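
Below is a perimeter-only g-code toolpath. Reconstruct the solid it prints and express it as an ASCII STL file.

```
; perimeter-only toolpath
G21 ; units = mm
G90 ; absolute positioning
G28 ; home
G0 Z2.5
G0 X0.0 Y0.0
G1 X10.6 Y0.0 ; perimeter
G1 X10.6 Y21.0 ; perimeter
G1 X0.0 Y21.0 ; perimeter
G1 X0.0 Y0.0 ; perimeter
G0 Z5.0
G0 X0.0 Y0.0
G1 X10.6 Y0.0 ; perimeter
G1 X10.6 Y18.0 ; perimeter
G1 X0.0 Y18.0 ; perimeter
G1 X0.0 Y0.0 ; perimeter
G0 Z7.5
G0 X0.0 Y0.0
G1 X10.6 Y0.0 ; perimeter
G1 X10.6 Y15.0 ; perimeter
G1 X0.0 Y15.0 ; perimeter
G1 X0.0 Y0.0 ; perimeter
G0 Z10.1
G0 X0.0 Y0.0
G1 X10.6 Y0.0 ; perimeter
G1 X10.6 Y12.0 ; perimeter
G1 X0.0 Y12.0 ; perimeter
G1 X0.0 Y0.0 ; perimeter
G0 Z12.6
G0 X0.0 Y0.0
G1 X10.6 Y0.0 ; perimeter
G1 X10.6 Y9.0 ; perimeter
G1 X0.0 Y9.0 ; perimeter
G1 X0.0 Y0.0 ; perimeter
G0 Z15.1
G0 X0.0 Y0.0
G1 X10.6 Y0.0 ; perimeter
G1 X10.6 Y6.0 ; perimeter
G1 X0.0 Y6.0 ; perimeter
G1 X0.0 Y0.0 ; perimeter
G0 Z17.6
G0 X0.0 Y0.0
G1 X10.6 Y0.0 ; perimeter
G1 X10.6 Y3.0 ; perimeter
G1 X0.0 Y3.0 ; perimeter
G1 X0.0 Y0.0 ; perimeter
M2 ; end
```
solid part
  facet normal 0.0000 0.0000 -1.0000
    outer loop
      vertex 10.6 24.0 0.0
      vertex 10.6 0.0 0.0
      vertex 0.0 0.0 0.0
    endloop
  endfacet
  facet normal 0.0000 0.0000 -1.0000
    outer loop
      vertex 0.0 24.0 0.0
      vertex 10.6 24.0 0.0
      vertex 0.0 0.0 0.0
    endloop
  endfacet
  facet normal 0.0000 -1.0000 0.0000
    outer loop
      vertex 0.0 0.0 0.0
      vertex 10.6 0.0 0.0
      vertex 10.6 0.0 20.1
    endloop
  endfacet
  facet normal 0.0000 -1.0000 0.0000
    outer loop
      vertex 0.0 0.0 0.0
      vertex 10.6 0.0 20.1
      vertex 0.0 0.0 20.1
    endloop
  endfacet
  facet normal 0.0000 0.6421 0.7666
    outer loop
      vertex 0.0 0.0 20.1
      vertex 10.6 0.0 20.1
      vertex 10.6 24.0 0.0
    endloop
  endfacet
  facet normal 0.0000 0.6421 0.7666
    outer loop
      vertex 0.0 0.0 20.1
      vertex 10.6 24.0 0.0
      vertex 0.0 24.0 0.0
    endloop
  endfacet
  facet normal -1.0000 0.0000 0.0000
    outer loop
      vertex 0.0 0.0 20.1
      vertex 0.0 24.0 0.0
      vertex 0.0 0.0 0.0
    endloop
  endfacet
  facet normal 1.0000 0.0000 0.0000
    outer loop
      vertex 10.6 0.0 0.0
      vertex 10.6 24.0 0.0
      vertex 10.6 0.0 20.1
    endloop
  endfacet
endsolid part

The G0 Z moves step by Δz≈2.5 mm. The G1 loops shrink linearly with z, so the solid tapers from its base footprint up to z≈20.1. Closing with a flat bottom cap and the tapered top and triangulating gives 8 facets — a wedge (ramp): 10.6 × 24 mm base, rising to 20.1 mm along the y=0 edge and sloping linearly to z=0 at y=24.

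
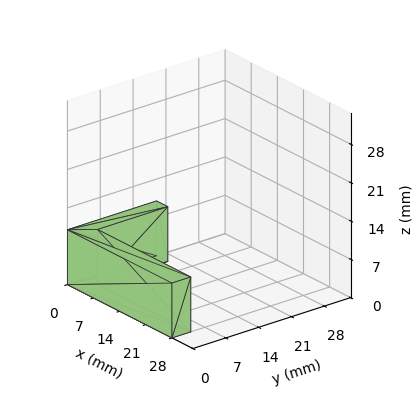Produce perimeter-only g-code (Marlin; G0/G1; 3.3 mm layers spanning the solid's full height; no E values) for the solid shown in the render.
Reading the render: the shape is an L-shaped prism: outer 28 × 19 mm, arm thicknesses ≈ 4 mm (horizontal) and 3 mm (vertical), extruded 10 mm in z (dimensions read to the nearest mm from the axis ticks). For the g-code, the solid's height is divided into equal slices at the stated Δz and each level perimeter traced with G1 moves after a G0 lift.

; perimeter-only toolpath
G21 ; units = mm
G90 ; absolute positioning
G28 ; home
; layer 1
G0 Z3.3
G0 X0.0 Y0.0
G1 X28.0 Y0.0
G1 X28.0 Y4.0
G1 X3.0 Y4.0
G1 X3.0 Y19.0
G1 X0.0 Y19.0
G1 X0.0 Y0.0
; layer 2
G0 Z6.7
G0 X0.0 Y0.0
G1 X28.0 Y0.0
G1 X28.0 Y4.0
G1 X3.0 Y4.0
G1 X3.0 Y19.0
G1 X0.0 Y19.0
G1 X0.0 Y0.0
; layer 3
G0 Z10.0
G0 X0.0 Y0.0
G1 X28.0 Y0.0
G1 X28.0 Y4.0
G1 X3.0 Y4.0
G1 X3.0 Y19.0
G1 X0.0 Y19.0
G1 X0.0 Y0.0
M2 ; end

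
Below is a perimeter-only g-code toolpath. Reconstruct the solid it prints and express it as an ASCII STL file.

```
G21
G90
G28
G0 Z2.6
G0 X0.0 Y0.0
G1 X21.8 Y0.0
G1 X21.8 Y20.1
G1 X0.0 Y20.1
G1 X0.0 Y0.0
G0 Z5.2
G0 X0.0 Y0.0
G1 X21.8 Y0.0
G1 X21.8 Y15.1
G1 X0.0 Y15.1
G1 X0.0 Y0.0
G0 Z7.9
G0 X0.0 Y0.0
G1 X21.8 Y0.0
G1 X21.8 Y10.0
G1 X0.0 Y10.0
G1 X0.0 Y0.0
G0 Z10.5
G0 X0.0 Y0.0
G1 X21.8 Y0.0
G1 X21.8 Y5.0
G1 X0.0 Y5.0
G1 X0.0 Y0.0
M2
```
solid part
  facet normal 0.0000 0.0000 -1.0000
    outer loop
      vertex 21.8 25.1 0.0
      vertex 21.8 0.0 0.0
      vertex 0.0 0.0 0.0
    endloop
  endfacet
  facet normal 0.0000 0.0000 -1.0000
    outer loop
      vertex 0.0 25.1 0.0
      vertex 21.8 25.1 0.0
      vertex 0.0 0.0 0.0
    endloop
  endfacet
  facet normal 0.0000 -1.0000 0.0000
    outer loop
      vertex 0.0 0.0 0.0
      vertex 21.8 0.0 0.0
      vertex 21.8 0.0 13.1
    endloop
  endfacet
  facet normal 0.0000 -1.0000 0.0000
    outer loop
      vertex 0.0 0.0 0.0
      vertex 21.8 0.0 13.1
      vertex 0.0 0.0 13.1
    endloop
  endfacet
  facet normal 0.0000 0.4627 0.8865
    outer loop
      vertex 0.0 0.0 13.1
      vertex 21.8 0.0 13.1
      vertex 21.8 25.1 0.0
    endloop
  endfacet
  facet normal 0.0000 0.4627 0.8865
    outer loop
      vertex 0.0 0.0 13.1
      vertex 21.8 25.1 0.0
      vertex 0.0 25.1 0.0
    endloop
  endfacet
  facet normal -1.0000 0.0000 0.0000
    outer loop
      vertex 0.0 0.0 13.1
      vertex 0.0 25.1 0.0
      vertex 0.0 0.0 0.0
    endloop
  endfacet
  facet normal 1.0000 0.0000 0.0000
    outer loop
      vertex 21.8 0.0 0.0
      vertex 21.8 25.1 0.0
      vertex 21.8 0.0 13.1
    endloop
  endfacet
endsolid part

The G0 Z moves step by Δz≈2.6 mm. The G1 loops shrink linearly with z, so the solid tapers from its base footprint up to z≈13.1. Closing with a flat bottom cap and the tapered top and triangulating gives 8 facets — a wedge (ramp): 21.8 × 25.1 mm base, rising to 13.1 mm along the y=0 edge and sloping linearly to z=0 at y=25.1.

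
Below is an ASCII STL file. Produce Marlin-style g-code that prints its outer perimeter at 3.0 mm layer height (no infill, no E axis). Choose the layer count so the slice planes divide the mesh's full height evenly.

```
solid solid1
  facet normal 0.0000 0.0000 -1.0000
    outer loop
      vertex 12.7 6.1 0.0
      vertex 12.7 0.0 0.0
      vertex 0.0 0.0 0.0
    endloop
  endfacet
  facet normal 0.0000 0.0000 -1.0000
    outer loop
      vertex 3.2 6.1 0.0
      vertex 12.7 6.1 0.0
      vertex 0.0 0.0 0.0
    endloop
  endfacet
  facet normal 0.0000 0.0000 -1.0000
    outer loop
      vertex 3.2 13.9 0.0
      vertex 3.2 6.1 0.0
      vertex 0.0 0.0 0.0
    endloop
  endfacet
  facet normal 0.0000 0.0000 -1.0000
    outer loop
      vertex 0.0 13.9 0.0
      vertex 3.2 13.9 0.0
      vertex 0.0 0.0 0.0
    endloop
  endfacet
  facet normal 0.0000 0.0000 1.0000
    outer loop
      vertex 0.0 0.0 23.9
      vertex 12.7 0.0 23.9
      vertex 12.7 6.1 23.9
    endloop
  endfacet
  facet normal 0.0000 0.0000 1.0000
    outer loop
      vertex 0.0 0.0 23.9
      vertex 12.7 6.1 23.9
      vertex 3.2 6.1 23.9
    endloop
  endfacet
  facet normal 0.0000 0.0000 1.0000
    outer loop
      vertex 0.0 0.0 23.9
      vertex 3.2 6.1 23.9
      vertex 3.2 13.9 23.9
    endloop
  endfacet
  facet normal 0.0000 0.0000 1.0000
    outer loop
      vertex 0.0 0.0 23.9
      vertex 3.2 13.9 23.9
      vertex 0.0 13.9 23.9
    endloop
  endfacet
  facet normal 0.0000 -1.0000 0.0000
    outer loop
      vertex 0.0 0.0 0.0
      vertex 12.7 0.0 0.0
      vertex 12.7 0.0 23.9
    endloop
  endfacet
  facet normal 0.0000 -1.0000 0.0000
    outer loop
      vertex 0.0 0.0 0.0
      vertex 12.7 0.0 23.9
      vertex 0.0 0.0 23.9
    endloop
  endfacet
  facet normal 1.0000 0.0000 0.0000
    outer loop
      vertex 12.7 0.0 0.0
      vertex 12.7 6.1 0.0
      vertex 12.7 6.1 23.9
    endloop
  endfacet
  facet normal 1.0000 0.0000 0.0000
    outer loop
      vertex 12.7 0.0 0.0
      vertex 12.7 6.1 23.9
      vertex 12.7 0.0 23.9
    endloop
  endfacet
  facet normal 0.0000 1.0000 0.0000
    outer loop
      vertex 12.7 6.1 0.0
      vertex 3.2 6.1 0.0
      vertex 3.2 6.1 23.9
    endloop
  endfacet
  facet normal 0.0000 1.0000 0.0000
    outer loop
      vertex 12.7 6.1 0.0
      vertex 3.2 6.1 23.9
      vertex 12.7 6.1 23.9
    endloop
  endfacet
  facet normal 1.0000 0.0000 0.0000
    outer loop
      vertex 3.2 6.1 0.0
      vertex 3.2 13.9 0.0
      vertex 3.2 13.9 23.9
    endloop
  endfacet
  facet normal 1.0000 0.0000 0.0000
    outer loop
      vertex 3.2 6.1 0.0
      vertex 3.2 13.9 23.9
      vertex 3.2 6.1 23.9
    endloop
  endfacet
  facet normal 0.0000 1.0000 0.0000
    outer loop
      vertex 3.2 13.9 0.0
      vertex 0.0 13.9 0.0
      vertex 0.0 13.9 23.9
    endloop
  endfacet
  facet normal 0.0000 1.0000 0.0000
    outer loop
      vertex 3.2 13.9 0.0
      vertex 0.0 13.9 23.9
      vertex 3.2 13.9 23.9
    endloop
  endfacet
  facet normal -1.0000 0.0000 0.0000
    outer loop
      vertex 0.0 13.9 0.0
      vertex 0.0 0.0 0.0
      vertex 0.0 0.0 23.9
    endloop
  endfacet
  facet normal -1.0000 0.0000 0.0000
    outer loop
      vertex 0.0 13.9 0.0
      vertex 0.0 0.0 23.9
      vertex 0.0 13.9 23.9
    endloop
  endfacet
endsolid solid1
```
; perimeter-only toolpath
G21 ; units = mm
G90 ; absolute positioning
G28 ; home
; layer 1
G0 Z3.0
G0 X0.0 Y0.0
G1 X12.7 Y0.0
G1 X12.7 Y6.1
G1 X3.2 Y6.1
G1 X3.2 Y13.9
G1 X0.0 Y13.9
G1 X0.0 Y0.0
; layer 2
G0 Z6.0
G0 X0.0 Y0.0
G1 X12.7 Y0.0
G1 X12.7 Y6.1
G1 X3.2 Y6.1
G1 X3.2 Y13.9
G1 X0.0 Y13.9
G1 X0.0 Y0.0
; layer 3
G0 Z9.0
G0 X0.0 Y0.0
G1 X12.7 Y0.0
G1 X12.7 Y6.1
G1 X3.2 Y6.1
G1 X3.2 Y13.9
G1 X0.0 Y13.9
G1 X0.0 Y0.0
; layer 4
G0 Z11.9
G0 X0.0 Y0.0
G1 X12.7 Y0.0
G1 X12.7 Y6.1
G1 X3.2 Y6.1
G1 X3.2 Y13.9
G1 X0.0 Y13.9
G1 X0.0 Y0.0
; layer 5
G0 Z14.9
G0 X0.0 Y0.0
G1 X12.7 Y0.0
G1 X12.7 Y6.1
G1 X3.2 Y6.1
G1 X3.2 Y13.9
G1 X0.0 Y13.9
G1 X0.0 Y0.0
; layer 6
G0 Z17.9
G0 X0.0 Y0.0
G1 X12.7 Y0.0
G1 X12.7 Y6.1
G1 X3.2 Y6.1
G1 X3.2 Y13.9
G1 X0.0 Y13.9
G1 X0.0 Y0.0
; layer 7
G0 Z20.9
G0 X0.0 Y0.0
G1 X12.7 Y0.0
G1 X12.7 Y6.1
G1 X3.2 Y6.1
G1 X3.2 Y13.9
G1 X0.0 Y13.9
G1 X0.0 Y0.0
; layer 8
G0 Z23.9
G0 X0.0 Y0.0
G1 X12.7 Y0.0
G1 X12.7 Y6.1
G1 X3.2 Y6.1
G1 X3.2 Y13.9
G1 X0.0 Y13.9
G1 X0.0 Y0.0
M2 ; end

The solid is an L-shaped prism: outer 12.7 × 13.9 mm, arm thicknesses ≈ 6.1 mm (horizontal) and 3.2 mm (vertical), extruded 23.9 mm in z. Slicing at Δz = 3.0 mm — 8 equal slices spanning the solid's height, so layer i sits at z = i·h/8 — gives 8 non-empty perimeters. Each is a 6-segment closed polygon; G0 lifts to the layer z and rapids to the start vertex, then G1 traces the edges.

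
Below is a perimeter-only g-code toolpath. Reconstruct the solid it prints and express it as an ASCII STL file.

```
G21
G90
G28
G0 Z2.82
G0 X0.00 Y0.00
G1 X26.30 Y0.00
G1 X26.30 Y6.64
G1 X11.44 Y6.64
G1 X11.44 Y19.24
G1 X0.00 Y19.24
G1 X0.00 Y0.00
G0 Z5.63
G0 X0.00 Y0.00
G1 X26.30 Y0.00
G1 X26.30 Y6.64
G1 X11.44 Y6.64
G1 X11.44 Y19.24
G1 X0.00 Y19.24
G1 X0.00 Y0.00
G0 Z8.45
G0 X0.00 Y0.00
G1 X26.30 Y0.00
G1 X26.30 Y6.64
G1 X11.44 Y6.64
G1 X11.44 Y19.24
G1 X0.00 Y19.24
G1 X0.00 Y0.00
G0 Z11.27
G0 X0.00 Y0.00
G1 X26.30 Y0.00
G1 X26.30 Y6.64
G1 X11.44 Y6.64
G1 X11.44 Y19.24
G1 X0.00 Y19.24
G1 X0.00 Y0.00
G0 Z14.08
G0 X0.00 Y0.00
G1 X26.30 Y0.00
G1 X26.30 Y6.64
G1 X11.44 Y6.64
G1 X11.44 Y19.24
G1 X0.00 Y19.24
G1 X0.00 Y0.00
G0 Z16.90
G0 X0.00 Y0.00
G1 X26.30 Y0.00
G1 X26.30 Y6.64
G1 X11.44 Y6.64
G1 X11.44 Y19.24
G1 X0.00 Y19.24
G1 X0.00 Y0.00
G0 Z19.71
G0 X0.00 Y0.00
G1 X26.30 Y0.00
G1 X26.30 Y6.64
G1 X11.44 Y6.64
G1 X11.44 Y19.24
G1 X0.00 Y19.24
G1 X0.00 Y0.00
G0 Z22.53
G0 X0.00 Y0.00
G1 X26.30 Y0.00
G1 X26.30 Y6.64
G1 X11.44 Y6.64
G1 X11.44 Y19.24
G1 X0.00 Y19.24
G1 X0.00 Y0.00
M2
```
solid part
  facet normal 0.0000 0.0000 -1.0000
    outer loop
      vertex 26.30 6.64 0.00
      vertex 26.30 0.00 0.00
      vertex 0.00 0.00 0.00
    endloop
  endfacet
  facet normal 0.0000 0.0000 -1.0000
    outer loop
      vertex 11.44 6.64 0.00
      vertex 26.30 6.64 0.00
      vertex 0.00 0.00 0.00
    endloop
  endfacet
  facet normal 0.0000 0.0000 -1.0000
    outer loop
      vertex 11.44 19.24 0.00
      vertex 11.44 6.64 0.00
      vertex 0.00 0.00 0.00
    endloop
  endfacet
  facet normal 0.0000 0.0000 -1.0000
    outer loop
      vertex 0.00 19.24 0.00
      vertex 11.44 19.24 0.00
      vertex 0.00 0.00 0.00
    endloop
  endfacet
  facet normal 0.0000 0.0000 1.0000
    outer loop
      vertex 0.00 0.00 22.53
      vertex 26.30 0.00 22.53
      vertex 26.30 6.64 22.53
    endloop
  endfacet
  facet normal 0.0000 0.0000 1.0000
    outer loop
      vertex 0.00 0.00 22.53
      vertex 26.30 6.64 22.53
      vertex 11.44 6.64 22.53
    endloop
  endfacet
  facet normal 0.0000 0.0000 1.0000
    outer loop
      vertex 0.00 0.00 22.53
      vertex 11.44 6.64 22.53
      vertex 11.44 19.24 22.53
    endloop
  endfacet
  facet normal 0.0000 0.0000 1.0000
    outer loop
      vertex 0.00 0.00 22.53
      vertex 11.44 19.24 22.53
      vertex 0.00 19.24 22.53
    endloop
  endfacet
  facet normal 0.0000 -1.0000 0.0000
    outer loop
      vertex 0.00 0.00 0.00
      vertex 26.30 0.00 0.00
      vertex 26.30 0.00 22.53
    endloop
  endfacet
  facet normal 0.0000 -1.0000 0.0000
    outer loop
      vertex 0.00 0.00 0.00
      vertex 26.30 0.00 22.53
      vertex 0.00 0.00 22.53
    endloop
  endfacet
  facet normal 1.0000 0.0000 0.0000
    outer loop
      vertex 26.30 0.00 0.00
      vertex 26.30 6.64 0.00
      vertex 26.30 6.64 22.53
    endloop
  endfacet
  facet normal 1.0000 0.0000 0.0000
    outer loop
      vertex 26.30 0.00 0.00
      vertex 26.30 6.64 22.53
      vertex 26.30 0.00 22.53
    endloop
  endfacet
  facet normal 0.0000 1.0000 0.0000
    outer loop
      vertex 26.30 6.64 0.00
      vertex 11.44 6.64 0.00
      vertex 11.44 6.64 22.53
    endloop
  endfacet
  facet normal 0.0000 1.0000 0.0000
    outer loop
      vertex 26.30 6.64 0.00
      vertex 11.44 6.64 22.53
      vertex 26.30 6.64 22.53
    endloop
  endfacet
  facet normal 1.0000 0.0000 0.0000
    outer loop
      vertex 11.44 6.64 0.00
      vertex 11.44 19.24 0.00
      vertex 11.44 19.24 22.53
    endloop
  endfacet
  facet normal 1.0000 0.0000 0.0000
    outer loop
      vertex 11.44 6.64 0.00
      vertex 11.44 19.24 22.53
      vertex 11.44 6.64 22.53
    endloop
  endfacet
  facet normal 0.0000 1.0000 0.0000
    outer loop
      vertex 11.44 19.24 0.00
      vertex 0.00 19.24 0.00
      vertex 0.00 19.24 22.53
    endloop
  endfacet
  facet normal 0.0000 1.0000 0.0000
    outer loop
      vertex 11.44 19.24 0.00
      vertex 0.00 19.24 22.53
      vertex 11.44 19.24 22.53
    endloop
  endfacet
  facet normal -1.0000 0.0000 0.0000
    outer loop
      vertex 0.00 19.24 0.00
      vertex 0.00 0.00 0.00
      vertex 0.00 0.00 22.53
    endloop
  endfacet
  facet normal -1.0000 0.0000 0.0000
    outer loop
      vertex 0.00 19.24 0.00
      vertex 0.00 0.00 22.53
      vertex 0.00 19.24 22.53
    endloop
  endfacet
endsolid part

The G0 Z moves step by Δz≈2.82 mm. Every layer's G1 loop is the same polygon, so the solid is a straight extrusion of it from z=0 to z≈22.5. Closing with flat bottom and top caps and triangulating gives 20 facets — an L-shaped prism: outer 26.3 × 19.2 mm, arm thicknesses ≈ 6.64 mm (horizontal) and 11.4 mm (vertical), extruded 22.5 mm in z.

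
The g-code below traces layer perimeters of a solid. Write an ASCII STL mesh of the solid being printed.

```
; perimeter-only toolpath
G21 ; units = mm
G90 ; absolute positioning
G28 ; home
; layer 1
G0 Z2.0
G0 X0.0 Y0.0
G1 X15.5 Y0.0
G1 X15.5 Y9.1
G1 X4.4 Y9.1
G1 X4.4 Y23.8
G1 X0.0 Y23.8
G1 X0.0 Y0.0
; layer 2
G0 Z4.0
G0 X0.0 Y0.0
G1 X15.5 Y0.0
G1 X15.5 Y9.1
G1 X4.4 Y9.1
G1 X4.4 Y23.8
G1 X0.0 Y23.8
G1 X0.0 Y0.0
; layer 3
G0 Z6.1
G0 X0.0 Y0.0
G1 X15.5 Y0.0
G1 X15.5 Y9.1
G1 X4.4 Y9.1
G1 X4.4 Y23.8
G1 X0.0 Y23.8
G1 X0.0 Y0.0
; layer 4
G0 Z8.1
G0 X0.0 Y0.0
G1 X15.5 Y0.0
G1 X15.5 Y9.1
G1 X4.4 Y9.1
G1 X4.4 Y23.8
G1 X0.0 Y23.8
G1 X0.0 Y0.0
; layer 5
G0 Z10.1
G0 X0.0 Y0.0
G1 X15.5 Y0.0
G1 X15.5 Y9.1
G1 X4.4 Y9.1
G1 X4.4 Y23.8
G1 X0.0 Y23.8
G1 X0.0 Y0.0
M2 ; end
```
solid part
  facet normal 0.0000 0.0000 -1.0000
    outer loop
      vertex 15.5 9.1 0.0
      vertex 15.5 0.0 0.0
      vertex 0.0 0.0 0.0
    endloop
  endfacet
  facet normal 0.0000 0.0000 -1.0000
    outer loop
      vertex 4.4 9.1 0.0
      vertex 15.5 9.1 0.0
      vertex 0.0 0.0 0.0
    endloop
  endfacet
  facet normal 0.0000 0.0000 -1.0000
    outer loop
      vertex 4.4 23.8 0.0
      vertex 4.4 9.1 0.0
      vertex 0.0 0.0 0.0
    endloop
  endfacet
  facet normal 0.0000 0.0000 -1.0000
    outer loop
      vertex 0.0 23.8 0.0
      vertex 4.4 23.8 0.0
      vertex 0.0 0.0 0.0
    endloop
  endfacet
  facet normal 0.0000 0.0000 1.0000
    outer loop
      vertex 0.0 0.0 10.1
      vertex 15.5 0.0 10.1
      vertex 15.5 9.1 10.1
    endloop
  endfacet
  facet normal 0.0000 0.0000 1.0000
    outer loop
      vertex 0.0 0.0 10.1
      vertex 15.5 9.1 10.1
      vertex 4.4 9.1 10.1
    endloop
  endfacet
  facet normal 0.0000 0.0000 1.0000
    outer loop
      vertex 0.0 0.0 10.1
      vertex 4.4 9.1 10.1
      vertex 4.4 23.8 10.1
    endloop
  endfacet
  facet normal 0.0000 0.0000 1.0000
    outer loop
      vertex 0.0 0.0 10.1
      vertex 4.4 23.8 10.1
      vertex 0.0 23.8 10.1
    endloop
  endfacet
  facet normal 0.0000 -1.0000 0.0000
    outer loop
      vertex 0.0 0.0 0.0
      vertex 15.5 0.0 0.0
      vertex 15.5 0.0 10.1
    endloop
  endfacet
  facet normal 0.0000 -1.0000 0.0000
    outer loop
      vertex 0.0 0.0 0.0
      vertex 15.5 0.0 10.1
      vertex 0.0 0.0 10.1
    endloop
  endfacet
  facet normal 1.0000 0.0000 0.0000
    outer loop
      vertex 15.5 0.0 0.0
      vertex 15.5 9.1 0.0
      vertex 15.5 9.1 10.1
    endloop
  endfacet
  facet normal 1.0000 0.0000 0.0000
    outer loop
      vertex 15.5 0.0 0.0
      vertex 15.5 9.1 10.1
      vertex 15.5 0.0 10.1
    endloop
  endfacet
  facet normal 0.0000 1.0000 0.0000
    outer loop
      vertex 15.5 9.1 0.0
      vertex 4.4 9.1 0.0
      vertex 4.4 9.1 10.1
    endloop
  endfacet
  facet normal 0.0000 1.0000 0.0000
    outer loop
      vertex 15.5 9.1 0.0
      vertex 4.4 9.1 10.1
      vertex 15.5 9.1 10.1
    endloop
  endfacet
  facet normal 1.0000 0.0000 0.0000
    outer loop
      vertex 4.4 9.1 0.0
      vertex 4.4 23.8 0.0
      vertex 4.4 23.8 10.1
    endloop
  endfacet
  facet normal 1.0000 0.0000 0.0000
    outer loop
      vertex 4.4 9.1 0.0
      vertex 4.4 23.8 10.1
      vertex 4.4 9.1 10.1
    endloop
  endfacet
  facet normal 0.0000 1.0000 0.0000
    outer loop
      vertex 4.4 23.8 0.0
      vertex 0.0 23.8 0.0
      vertex 0.0 23.8 10.1
    endloop
  endfacet
  facet normal 0.0000 1.0000 0.0000
    outer loop
      vertex 4.4 23.8 0.0
      vertex 0.0 23.8 10.1
      vertex 4.4 23.8 10.1
    endloop
  endfacet
  facet normal -1.0000 0.0000 0.0000
    outer loop
      vertex 0.0 23.8 0.0
      vertex 0.0 0.0 0.0
      vertex 0.0 0.0 10.1
    endloop
  endfacet
  facet normal -1.0000 0.0000 0.0000
    outer loop
      vertex 0.0 23.8 0.0
      vertex 0.0 0.0 10.1
      vertex 0.0 23.8 10.1
    endloop
  endfacet
endsolid part

The G0 Z moves step by Δz≈2.0 mm. Every layer's G1 loop is the same polygon, so the solid is a straight extrusion of it from z=0 to z≈10.1. Closing with flat bottom and top caps and triangulating gives 20 facets — an L-shaped prism: outer 15.5 × 23.8 mm, arm thicknesses ≈ 9.1 mm (horizontal) and 4.4 mm (vertical), extruded 10.1 mm in z.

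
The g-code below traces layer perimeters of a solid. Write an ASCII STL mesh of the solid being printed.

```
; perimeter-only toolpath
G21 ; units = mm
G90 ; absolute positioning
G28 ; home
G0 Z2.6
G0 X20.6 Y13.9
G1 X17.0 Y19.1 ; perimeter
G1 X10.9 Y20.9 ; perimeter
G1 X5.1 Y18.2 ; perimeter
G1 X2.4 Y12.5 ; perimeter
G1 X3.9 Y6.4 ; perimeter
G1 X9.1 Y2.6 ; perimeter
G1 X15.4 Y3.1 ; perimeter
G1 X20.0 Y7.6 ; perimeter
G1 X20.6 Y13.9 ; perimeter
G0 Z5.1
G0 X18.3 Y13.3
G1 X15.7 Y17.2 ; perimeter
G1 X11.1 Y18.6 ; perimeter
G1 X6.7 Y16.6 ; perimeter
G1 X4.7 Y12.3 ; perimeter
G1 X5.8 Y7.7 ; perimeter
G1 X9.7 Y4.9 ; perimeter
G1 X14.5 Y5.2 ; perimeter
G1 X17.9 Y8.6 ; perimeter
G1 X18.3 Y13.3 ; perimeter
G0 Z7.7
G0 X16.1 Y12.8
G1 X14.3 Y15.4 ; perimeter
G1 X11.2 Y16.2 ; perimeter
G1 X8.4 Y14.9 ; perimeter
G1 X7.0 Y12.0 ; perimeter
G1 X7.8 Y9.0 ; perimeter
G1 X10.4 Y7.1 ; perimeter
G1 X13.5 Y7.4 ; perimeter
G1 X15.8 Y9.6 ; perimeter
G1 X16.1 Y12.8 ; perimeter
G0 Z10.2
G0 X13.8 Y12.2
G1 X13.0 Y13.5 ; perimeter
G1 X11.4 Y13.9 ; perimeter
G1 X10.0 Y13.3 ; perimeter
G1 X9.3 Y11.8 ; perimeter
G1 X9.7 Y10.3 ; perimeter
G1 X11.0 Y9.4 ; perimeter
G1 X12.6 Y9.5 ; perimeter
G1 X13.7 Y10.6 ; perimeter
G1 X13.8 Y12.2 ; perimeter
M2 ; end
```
solid part
  facet normal 0.0000 0.0000 -1.0000
    outer loop
      vertex 10.7 23.2 0.0
      vertex 18.4 21.0 0.0
      vertex 22.8 14.5 0.0
    endloop
  endfacet
  facet normal 0.0000 0.0000 -1.0000
    outer loop
      vertex 3.5 19.9 0.0
      vertex 10.7 23.2 0.0
      vertex 22.8 14.5 0.0
    endloop
  endfacet
  facet normal 0.0000 0.0000 -1.0000
    outer loop
      vertex 0.1 12.7 0.0
      vertex 3.5 19.9 0.0
      vertex 22.8 14.5 0.0
    endloop
  endfacet
  facet normal 0.0000 0.0000 -1.0000
    outer loop
      vertex 2.0 5.1 0.0
      vertex 0.1 12.7 0.0
      vertex 22.8 14.5 0.0
    endloop
  endfacet
  facet normal 0.0000 0.0000 -1.0000
    outer loop
      vertex 8.5 0.4 0.0
      vertex 2.0 5.1 0.0
      vertex 22.8 14.5 0.0
    endloop
  endfacet
  facet normal 0.0000 0.0000 -1.0000
    outer loop
      vertex 16.4 1.0 0.0
      vertex 8.5 0.4 0.0
      vertex 22.8 14.5 0.0
    endloop
  endfacet
  facet normal 0.0000 0.0000 -1.0000
    outer loop
      vertex 22.1 6.6 0.0
      vertex 16.4 1.0 0.0
      vertex 22.8 14.5 0.0
    endloop
  endfacet
  facet normal 0.6305 0.4268 0.6484
    outer loop
      vertex 22.8 14.5 0.0
      vertex 18.4 21.0 0.0
      vertex 11.6 11.6 12.8
    endloop
  endfacet
  facet normal 0.2091 0.7319 0.6486
    outer loop
      vertex 18.4 21.0 0.0
      vertex 10.7 23.2 0.0
      vertex 11.6 11.6 12.8
    endloop
  endfacet
  facet normal -0.3170 0.6916 0.6490
    outer loop
      vertex 10.7 23.2 0.0
      vertex 3.5 19.9 0.0
      vertex 11.6 11.6 12.8
    endloop
  endfacet
  facet normal -0.6893 0.3255 0.6473
    outer loop
      vertex 3.5 19.9 0.0
      vertex 0.1 12.7 0.0
      vertex 11.6 11.6 12.8
    endloop
  endfacet
  facet normal -0.7389 -0.1847 0.6480
    outer loop
      vertex 0.1 12.7 0.0
      vertex 2.0 5.1 0.0
      vertex 11.6 11.6 12.8
    endloop
  endfacet
  facet normal -0.4462 -0.6171 0.6481
    outer loop
      vertex 2.0 5.1 0.0
      vertex 8.5 0.4 0.0
      vertex 11.6 11.6 12.8
    endloop
  endfacet
  facet normal 0.0576 -0.7582 0.6495
    outer loop
      vertex 8.5 0.4 0.0
      vertex 16.4 1.0 0.0
      vertex 11.6 11.6 12.8
    endloop
  endfacet
  facet normal 0.5331 -0.5426 0.6492
    outer loop
      vertex 16.4 1.0 0.0
      vertex 22.1 6.6 0.0
      vertex 11.6 11.6 12.8
    endloop
  endfacet
  facet normal 0.7584 -0.0672 0.6484
    outer loop
      vertex 22.1 6.6 0.0
      vertex 22.8 14.5 0.0
      vertex 11.6 11.6 12.8
    endloop
  endfacet
endsolid part

The G0 Z moves step by Δz≈2.6 mm. The G1 loops shrink linearly with z, so the solid tapers from its base footprint up to z≈12.8. Closing with a flat bottom cap and the tapered top and triangulating gives 16 facets — a regular 9-sided pyramid, base circumscribed radius ≈ 11.6 mm, apex at z ≈ 12.8 mm.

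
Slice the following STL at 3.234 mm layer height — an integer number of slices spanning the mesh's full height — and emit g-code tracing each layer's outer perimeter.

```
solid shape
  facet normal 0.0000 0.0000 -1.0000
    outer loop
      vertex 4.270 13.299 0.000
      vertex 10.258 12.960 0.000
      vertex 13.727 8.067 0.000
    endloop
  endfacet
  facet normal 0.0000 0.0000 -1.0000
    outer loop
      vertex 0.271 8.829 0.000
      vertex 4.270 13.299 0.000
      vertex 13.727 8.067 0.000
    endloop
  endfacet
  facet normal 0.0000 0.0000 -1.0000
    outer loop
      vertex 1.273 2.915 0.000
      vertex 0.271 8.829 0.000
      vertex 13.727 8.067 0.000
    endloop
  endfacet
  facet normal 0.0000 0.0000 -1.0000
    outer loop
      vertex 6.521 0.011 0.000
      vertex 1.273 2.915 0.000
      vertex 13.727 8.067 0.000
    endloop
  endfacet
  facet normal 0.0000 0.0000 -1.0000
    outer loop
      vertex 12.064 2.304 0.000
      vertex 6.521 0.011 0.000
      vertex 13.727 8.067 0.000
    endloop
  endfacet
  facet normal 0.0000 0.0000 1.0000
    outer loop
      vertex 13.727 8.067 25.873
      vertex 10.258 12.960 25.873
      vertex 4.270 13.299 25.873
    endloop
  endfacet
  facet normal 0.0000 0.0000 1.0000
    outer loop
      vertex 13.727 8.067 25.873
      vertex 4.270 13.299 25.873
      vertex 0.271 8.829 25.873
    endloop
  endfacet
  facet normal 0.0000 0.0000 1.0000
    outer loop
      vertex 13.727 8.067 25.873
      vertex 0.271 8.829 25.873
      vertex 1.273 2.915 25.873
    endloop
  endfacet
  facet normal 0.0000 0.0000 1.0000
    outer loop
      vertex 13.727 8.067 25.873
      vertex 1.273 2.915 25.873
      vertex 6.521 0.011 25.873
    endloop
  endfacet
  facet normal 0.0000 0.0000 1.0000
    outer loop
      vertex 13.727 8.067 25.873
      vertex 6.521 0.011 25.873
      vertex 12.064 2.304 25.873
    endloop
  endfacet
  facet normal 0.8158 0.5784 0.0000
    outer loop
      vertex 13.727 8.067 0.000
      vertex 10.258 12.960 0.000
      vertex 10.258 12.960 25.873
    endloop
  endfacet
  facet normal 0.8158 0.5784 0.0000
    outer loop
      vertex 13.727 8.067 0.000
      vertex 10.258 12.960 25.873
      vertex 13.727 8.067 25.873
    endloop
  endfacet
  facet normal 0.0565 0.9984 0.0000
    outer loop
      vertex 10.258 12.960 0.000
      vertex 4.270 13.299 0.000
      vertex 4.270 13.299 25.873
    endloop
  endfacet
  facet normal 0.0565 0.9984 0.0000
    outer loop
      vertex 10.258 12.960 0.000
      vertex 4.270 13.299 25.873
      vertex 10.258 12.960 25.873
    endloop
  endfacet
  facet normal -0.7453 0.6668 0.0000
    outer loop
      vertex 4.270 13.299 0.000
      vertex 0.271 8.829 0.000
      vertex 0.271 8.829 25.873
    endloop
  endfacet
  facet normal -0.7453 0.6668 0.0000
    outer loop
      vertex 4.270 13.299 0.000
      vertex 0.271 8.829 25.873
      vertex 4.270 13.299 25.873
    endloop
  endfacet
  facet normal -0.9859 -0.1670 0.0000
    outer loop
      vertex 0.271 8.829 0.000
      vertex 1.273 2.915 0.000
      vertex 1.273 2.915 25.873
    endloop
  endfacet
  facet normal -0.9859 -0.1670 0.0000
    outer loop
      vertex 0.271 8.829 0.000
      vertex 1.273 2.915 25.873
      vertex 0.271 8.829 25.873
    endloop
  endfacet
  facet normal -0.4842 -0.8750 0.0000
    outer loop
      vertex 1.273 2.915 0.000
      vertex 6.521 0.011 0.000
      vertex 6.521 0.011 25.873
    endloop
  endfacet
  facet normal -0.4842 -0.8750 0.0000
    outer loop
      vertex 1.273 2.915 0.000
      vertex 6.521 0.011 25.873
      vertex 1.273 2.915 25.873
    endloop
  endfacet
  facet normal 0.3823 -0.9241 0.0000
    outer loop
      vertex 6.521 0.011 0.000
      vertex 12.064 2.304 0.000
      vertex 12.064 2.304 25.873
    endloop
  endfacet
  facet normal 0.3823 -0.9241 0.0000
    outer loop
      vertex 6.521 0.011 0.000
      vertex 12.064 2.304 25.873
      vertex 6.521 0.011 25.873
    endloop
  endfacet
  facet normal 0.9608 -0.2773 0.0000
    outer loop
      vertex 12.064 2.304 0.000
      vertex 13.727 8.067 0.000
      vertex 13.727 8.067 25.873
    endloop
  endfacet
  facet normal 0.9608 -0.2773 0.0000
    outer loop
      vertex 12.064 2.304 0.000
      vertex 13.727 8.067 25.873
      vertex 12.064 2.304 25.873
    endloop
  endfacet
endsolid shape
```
; perimeter-only toolpath
G21 ; units = mm
G90 ; absolute positioning
G28 ; home
; layer 1
G0 Z3.234
G0 X13.727 Y8.067
G1 X10.258 Y12.960
G1 X4.270 Y13.299
G1 X0.271 Y8.829
G1 X1.273 Y2.915
G1 X6.521 Y0.011
G1 X12.064 Y2.304
G1 X13.727 Y8.067
; layer 2
G0 Z6.468
G0 X13.727 Y8.067
G1 X10.258 Y12.960
G1 X4.270 Y13.299
G1 X0.271 Y8.829
G1 X1.273 Y2.915
G1 X6.521 Y0.011
G1 X12.064 Y2.304
G1 X13.727 Y8.067
; layer 3
G0 Z9.702
G0 X13.727 Y8.067
G1 X10.258 Y12.960
G1 X4.270 Y13.299
G1 X0.271 Y8.829
G1 X1.273 Y2.915
G1 X6.521 Y0.011
G1 X12.064 Y2.304
G1 X13.727 Y8.067
; layer 4
G0 Z12.937
G0 X13.727 Y8.067
G1 X10.258 Y12.960
G1 X4.270 Y13.299
G1 X0.271 Y8.829
G1 X1.273 Y2.915
G1 X6.521 Y0.011
G1 X12.064 Y2.304
G1 X13.727 Y8.067
; layer 5
G0 Z16.171
G0 X13.727 Y8.067
G1 X10.258 Y12.960
G1 X4.270 Y13.299
G1 X0.271 Y8.829
G1 X1.273 Y2.915
G1 X6.521 Y0.011
G1 X12.064 Y2.304
G1 X13.727 Y8.067
; layer 6
G0 Z19.405
G0 X13.727 Y8.067
G1 X10.258 Y12.960
G1 X4.270 Y13.299
G1 X0.271 Y8.829
G1 X1.273 Y2.915
G1 X6.521 Y0.011
G1 X12.064 Y2.304
G1 X13.727 Y8.067
; layer 7
G0 Z22.639
G0 X13.727 Y8.067
G1 X10.258 Y12.960
G1 X4.270 Y13.299
G1 X0.271 Y8.829
G1 X1.273 Y2.915
G1 X6.521 Y0.011
G1 X12.064 Y2.304
G1 X13.727 Y8.067
; layer 8
G0 Z25.873
G0 X13.727 Y8.067
G1 X10.258 Y12.960
G1 X4.270 Y13.299
G1 X0.271 Y8.829
G1 X1.273 Y2.915
G1 X6.521 Y0.011
G1 X12.064 Y2.304
G1 X13.727 Y8.067
M2 ; end

The solid is a regular 7-sided prism (a cylinder approximated with 7 flat sides), circumscribed radius ≈ 6.91 mm, height ≈ 25.9 mm. Slicing at Δz = 3.234 mm — 8 equal slices spanning the solid's height, so layer i sits at z = i·h/8 — gives 8 non-empty perimeters. Each is a 7-segment closed polygon; G0 lifts to the layer z and rapids to the start vertex, then G1 traces the edges.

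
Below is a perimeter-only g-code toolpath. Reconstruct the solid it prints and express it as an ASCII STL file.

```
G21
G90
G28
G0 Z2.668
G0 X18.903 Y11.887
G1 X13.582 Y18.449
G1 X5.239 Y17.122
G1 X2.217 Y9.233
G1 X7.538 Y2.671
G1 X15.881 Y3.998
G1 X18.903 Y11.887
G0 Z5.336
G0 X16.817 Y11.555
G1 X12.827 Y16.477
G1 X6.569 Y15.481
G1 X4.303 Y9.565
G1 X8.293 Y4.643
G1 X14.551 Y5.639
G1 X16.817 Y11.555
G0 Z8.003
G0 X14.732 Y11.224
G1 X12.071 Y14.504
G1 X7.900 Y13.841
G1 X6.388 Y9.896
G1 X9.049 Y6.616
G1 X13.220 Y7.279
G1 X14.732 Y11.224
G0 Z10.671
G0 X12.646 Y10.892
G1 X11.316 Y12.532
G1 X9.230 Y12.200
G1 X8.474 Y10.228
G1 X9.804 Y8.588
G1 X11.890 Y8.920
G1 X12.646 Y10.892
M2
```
solid part
  facet normal 0.0000 0.0000 -1.0000
    outer loop
      vertex 3.909 18.762 0.000
      vertex 14.338 20.421 0.000
      vertex 20.989 12.219 0.000
    endloop
  endfacet
  facet normal 0.0000 0.0000 -1.0000
    outer loop
      vertex 0.131 8.901 0.000
      vertex 3.909 18.762 0.000
      vertex 20.989 12.219 0.000
    endloop
  endfacet
  facet normal 0.0000 0.0000 -1.0000
    outer loop
      vertex 6.782 0.699 0.000
      vertex 0.131 8.901 0.000
      vertex 20.989 12.219 0.000
    endloop
  endfacet
  facet normal 0.0000 0.0000 -1.0000
    outer loop
      vertex 17.211 2.358 0.000
      vertex 6.782 0.699 0.000
      vertex 20.989 12.219 0.000
    endloop
  endfacet
  facet normal 0.6406 0.5195 0.5655
    outer loop
      vertex 20.989 12.219 0.000
      vertex 14.338 20.421 0.000
      vertex 10.560 10.560 13.339
    endloop
  endfacet
  facet normal -0.1296 0.8145 0.5655
    outer loop
      vertex 14.338 20.421 0.000
      vertex 3.909 18.762 0.000
      vertex 10.560 10.560 13.339
    endloop
  endfacet
  facet normal -0.7702 0.2951 0.5655
    outer loop
      vertex 3.909 18.762 0.000
      vertex 0.131 8.901 0.000
      vertex 10.560 10.560 13.339
    endloop
  endfacet
  facet normal -0.6406 -0.5195 0.5655
    outer loop
      vertex 0.131 8.901 0.000
      vertex 6.782 0.699 0.000
      vertex 10.560 10.560 13.339
    endloop
  endfacet
  facet normal 0.1296 -0.8145 0.5655
    outer loop
      vertex 6.782 0.699 0.000
      vertex 17.211 2.358 0.000
      vertex 10.560 10.560 13.339
    endloop
  endfacet
  facet normal 0.7702 -0.2951 0.5655
    outer loop
      vertex 17.211 2.358 0.000
      vertex 20.989 12.219 0.000
      vertex 10.560 10.560 13.339
    endloop
  endfacet
endsolid part

The G0 Z moves step by Δz≈2.668 mm. The G1 loops shrink linearly with z, so the solid tapers from its base footprint up to z≈13.3. Closing with a flat bottom cap and the tapered top and triangulating gives 10 facets — a regular 6-sided pyramid, base circumscribed radius ≈ 10.6 mm, apex at z ≈ 13.3 mm.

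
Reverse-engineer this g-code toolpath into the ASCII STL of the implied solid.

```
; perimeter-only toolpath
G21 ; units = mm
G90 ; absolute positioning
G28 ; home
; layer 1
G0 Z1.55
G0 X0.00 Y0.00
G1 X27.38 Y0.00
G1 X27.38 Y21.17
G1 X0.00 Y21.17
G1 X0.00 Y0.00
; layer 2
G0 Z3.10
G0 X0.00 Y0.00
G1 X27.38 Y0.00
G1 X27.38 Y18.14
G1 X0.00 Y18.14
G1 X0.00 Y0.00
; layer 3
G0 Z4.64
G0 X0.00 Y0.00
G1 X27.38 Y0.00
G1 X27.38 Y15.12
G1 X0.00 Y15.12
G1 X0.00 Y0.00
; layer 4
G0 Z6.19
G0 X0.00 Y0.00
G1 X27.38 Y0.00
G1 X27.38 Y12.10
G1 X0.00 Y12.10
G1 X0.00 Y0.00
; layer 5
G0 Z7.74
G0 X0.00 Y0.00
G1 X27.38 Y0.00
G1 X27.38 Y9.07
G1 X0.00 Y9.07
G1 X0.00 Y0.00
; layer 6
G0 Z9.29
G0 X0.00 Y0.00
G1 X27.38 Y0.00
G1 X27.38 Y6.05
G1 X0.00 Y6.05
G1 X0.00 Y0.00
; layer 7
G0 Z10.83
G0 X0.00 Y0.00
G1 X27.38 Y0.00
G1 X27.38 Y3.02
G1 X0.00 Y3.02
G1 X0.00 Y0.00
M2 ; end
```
solid part
  facet normal 0.0000 0.0000 -1.0000
    outer loop
      vertex 27.38 24.19 0.00
      vertex 27.38 0.00 0.00
      vertex 0.00 0.00 0.00
    endloop
  endfacet
  facet normal 0.0000 0.0000 -1.0000
    outer loop
      vertex 0.00 24.19 0.00
      vertex 27.38 24.19 0.00
      vertex 0.00 0.00 0.00
    endloop
  endfacet
  facet normal 0.0000 -1.0000 0.0000
    outer loop
      vertex 0.00 0.00 0.00
      vertex 27.38 0.00 0.00
      vertex 27.38 0.00 12.38
    endloop
  endfacet
  facet normal 0.0000 -1.0000 0.0000
    outer loop
      vertex 0.00 0.00 0.00
      vertex 27.38 0.00 12.38
      vertex 0.00 0.00 12.38
    endloop
  endfacet
  facet normal 0.0000 0.4556 0.8902
    outer loop
      vertex 0.00 0.00 12.38
      vertex 27.38 0.00 12.38
      vertex 27.38 24.19 0.00
    endloop
  endfacet
  facet normal 0.0000 0.4556 0.8902
    outer loop
      vertex 0.00 0.00 12.38
      vertex 27.38 24.19 0.00
      vertex 0.00 24.19 0.00
    endloop
  endfacet
  facet normal -1.0000 0.0000 0.0000
    outer loop
      vertex 0.00 0.00 12.38
      vertex 0.00 24.19 0.00
      vertex 0.00 0.00 0.00
    endloop
  endfacet
  facet normal 1.0000 0.0000 0.0000
    outer loop
      vertex 27.38 0.00 0.00
      vertex 27.38 24.19 0.00
      vertex 27.38 0.00 12.38
    endloop
  endfacet
endsolid part

The G0 Z moves step by Δz≈1.55 mm. The G1 loops shrink linearly with z, so the solid tapers from its base footprint up to z≈12.4. Closing with a flat bottom cap and the tapered top and triangulating gives 8 facets — a wedge (ramp): 27.4 × 24.2 mm base, rising to 12.4 mm along the y=0 edge and sloping linearly to z=0 at y=24.2.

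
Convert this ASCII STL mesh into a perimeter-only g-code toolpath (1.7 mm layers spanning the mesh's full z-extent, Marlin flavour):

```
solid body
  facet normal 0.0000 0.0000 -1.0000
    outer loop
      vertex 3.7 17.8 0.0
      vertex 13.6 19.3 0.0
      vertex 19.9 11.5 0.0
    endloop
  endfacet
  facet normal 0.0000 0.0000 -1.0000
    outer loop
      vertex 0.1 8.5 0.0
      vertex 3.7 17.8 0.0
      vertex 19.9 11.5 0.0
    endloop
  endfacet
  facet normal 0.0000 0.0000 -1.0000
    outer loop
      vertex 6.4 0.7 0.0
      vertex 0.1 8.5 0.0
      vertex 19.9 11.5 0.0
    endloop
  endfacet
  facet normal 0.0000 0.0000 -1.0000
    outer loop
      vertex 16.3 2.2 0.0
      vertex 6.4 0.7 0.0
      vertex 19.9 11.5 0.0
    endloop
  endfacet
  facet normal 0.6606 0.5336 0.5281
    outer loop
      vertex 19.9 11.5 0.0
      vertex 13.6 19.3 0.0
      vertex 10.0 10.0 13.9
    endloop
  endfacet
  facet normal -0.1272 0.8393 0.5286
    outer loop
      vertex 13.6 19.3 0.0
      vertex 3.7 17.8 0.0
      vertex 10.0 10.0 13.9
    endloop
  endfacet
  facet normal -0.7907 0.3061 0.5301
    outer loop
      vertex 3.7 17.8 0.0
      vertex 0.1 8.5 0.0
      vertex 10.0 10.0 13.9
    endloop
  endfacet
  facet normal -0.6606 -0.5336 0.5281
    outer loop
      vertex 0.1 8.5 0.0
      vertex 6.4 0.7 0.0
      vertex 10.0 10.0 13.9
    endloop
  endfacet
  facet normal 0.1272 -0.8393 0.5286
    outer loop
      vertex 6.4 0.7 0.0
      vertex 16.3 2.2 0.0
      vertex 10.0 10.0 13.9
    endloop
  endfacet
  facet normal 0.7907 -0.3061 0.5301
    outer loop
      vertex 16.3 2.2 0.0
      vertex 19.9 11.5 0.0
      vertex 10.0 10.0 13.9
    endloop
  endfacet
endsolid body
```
; perimeter-only toolpath
G21 ; units = mm
G90 ; absolute positioning
G28 ; home
; layer 1
G0 Z1.7
G0 X18.7 Y11.3
G1 X13.2 Y18.1
G1 X4.5 Y16.8
G1 X1.3 Y8.7
G1 X6.9 Y1.9
G1 X15.5 Y3.2
G1 X18.7 Y11.3
; layer 2
G0 Z3.5
G0 X17.4 Y11.1
G1 X12.7 Y17.0
G1 X5.3 Y15.9
G1 X2.6 Y8.9
G1 X7.3 Y3.0
G1 X14.7 Y4.2
G1 X17.4 Y11.1
; layer 3
G0 Z5.2
G0 X16.2 Y10.9
G1 X12.2 Y15.8
G1 X6.1 Y14.9
G1 X3.8 Y9.1
G1 X7.8 Y4.2
G1 X13.9 Y5.1
G1 X16.2 Y10.9
; layer 4
G0 Z7.0
G0 X14.9 Y10.8
G1 X11.8 Y14.7
G1 X6.8 Y13.9
G1 X5.0 Y9.2
G1 X8.2 Y5.3
G1 X13.2 Y6.1
G1 X14.9 Y10.8
; layer 5
G0 Z8.7
G0 X13.7 Y10.6
G1 X11.3 Y13.5
G1 X7.6 Y12.9
G1 X6.3 Y9.4
G1 X8.7 Y6.5
G1 X12.4 Y7.1
G1 X13.7 Y10.6
; layer 6
G0 Z10.4
G0 X12.5 Y10.4
G1 X10.9 Y12.3
G1 X8.4 Y11.9
G1 X7.5 Y9.6
G1 X9.1 Y7.7
G1 X11.6 Y8.1
G1 X12.5 Y10.4
; layer 7
G0 Z12.2
G0 X11.2 Y10.2
G1 X10.4 Y11.2
G1 X9.2 Y11.0
G1 X8.8 Y9.8
G1 X9.6 Y8.8
G1 X10.8 Y9.0
G1 X11.2 Y10.2
M2 ; end

The solid is a regular 6-sided pyramid, base circumscribed radius ≈ 10 mm, apex at z ≈ 13.9 mm. Slicing at Δz = 1.7 mm — 8 equal slices spanning the solid's height, so layer i sits at z = i·h/8 — gives 7 non-empty perimeters. Each is a 6-segment closed polygon; G0 lifts to the layer z and rapids to the start vertex, then G1 traces the edges. The cross-section shrinks linearly with z (the slice at the apex is degenerate and omitted).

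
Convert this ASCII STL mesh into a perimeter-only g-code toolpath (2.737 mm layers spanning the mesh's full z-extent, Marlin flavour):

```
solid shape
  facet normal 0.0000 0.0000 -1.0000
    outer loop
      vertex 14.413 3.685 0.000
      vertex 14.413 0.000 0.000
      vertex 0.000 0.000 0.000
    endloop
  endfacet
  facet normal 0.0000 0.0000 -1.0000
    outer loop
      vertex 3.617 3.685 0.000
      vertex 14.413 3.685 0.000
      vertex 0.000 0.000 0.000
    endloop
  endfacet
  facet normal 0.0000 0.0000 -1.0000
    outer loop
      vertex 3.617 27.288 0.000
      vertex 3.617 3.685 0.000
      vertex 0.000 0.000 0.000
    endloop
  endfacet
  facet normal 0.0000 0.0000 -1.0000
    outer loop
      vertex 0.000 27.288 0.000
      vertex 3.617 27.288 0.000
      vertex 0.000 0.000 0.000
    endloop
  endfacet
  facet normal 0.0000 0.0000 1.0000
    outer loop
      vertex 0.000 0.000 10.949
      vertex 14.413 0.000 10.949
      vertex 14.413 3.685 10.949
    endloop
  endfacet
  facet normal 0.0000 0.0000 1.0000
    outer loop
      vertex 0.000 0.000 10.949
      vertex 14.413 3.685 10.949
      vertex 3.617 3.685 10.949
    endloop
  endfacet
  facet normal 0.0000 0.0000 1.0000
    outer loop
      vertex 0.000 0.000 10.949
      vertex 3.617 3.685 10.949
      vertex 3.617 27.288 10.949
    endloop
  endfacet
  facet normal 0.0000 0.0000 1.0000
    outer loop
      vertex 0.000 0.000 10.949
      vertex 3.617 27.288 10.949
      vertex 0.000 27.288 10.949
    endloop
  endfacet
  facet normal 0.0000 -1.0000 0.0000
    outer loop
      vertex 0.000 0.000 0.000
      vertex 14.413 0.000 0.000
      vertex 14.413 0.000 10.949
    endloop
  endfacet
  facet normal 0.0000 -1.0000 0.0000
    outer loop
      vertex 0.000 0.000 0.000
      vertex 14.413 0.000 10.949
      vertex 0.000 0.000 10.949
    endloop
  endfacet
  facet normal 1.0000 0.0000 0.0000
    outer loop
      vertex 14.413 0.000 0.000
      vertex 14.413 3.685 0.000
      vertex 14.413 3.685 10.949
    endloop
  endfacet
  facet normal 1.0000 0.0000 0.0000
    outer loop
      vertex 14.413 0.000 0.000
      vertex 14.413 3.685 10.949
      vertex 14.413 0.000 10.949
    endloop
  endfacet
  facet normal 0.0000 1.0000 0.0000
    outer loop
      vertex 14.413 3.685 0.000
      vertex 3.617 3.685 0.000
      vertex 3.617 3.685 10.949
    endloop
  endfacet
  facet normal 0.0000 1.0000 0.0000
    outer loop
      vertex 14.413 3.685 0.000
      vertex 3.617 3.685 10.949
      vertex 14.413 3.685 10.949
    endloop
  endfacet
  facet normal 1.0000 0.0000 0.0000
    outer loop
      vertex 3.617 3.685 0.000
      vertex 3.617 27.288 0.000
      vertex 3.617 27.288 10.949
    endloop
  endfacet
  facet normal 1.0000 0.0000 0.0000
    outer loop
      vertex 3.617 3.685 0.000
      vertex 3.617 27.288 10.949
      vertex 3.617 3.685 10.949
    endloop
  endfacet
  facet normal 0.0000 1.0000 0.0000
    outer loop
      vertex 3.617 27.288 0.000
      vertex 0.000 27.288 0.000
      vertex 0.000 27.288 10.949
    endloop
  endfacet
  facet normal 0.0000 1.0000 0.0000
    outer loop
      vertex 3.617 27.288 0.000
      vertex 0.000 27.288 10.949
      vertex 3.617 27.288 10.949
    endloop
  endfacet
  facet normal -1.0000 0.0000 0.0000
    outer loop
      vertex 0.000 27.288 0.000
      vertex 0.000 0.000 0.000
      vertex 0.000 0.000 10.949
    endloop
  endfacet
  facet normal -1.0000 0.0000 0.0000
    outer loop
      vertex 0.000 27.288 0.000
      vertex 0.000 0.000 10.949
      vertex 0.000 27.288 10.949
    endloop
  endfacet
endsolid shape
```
; perimeter-only toolpath
G21 ; units = mm
G90 ; absolute positioning
G28 ; home
; layer 1
G0 Z2.737
G0 X0.000 Y0.000
G1 X14.413 Y0.000
G1 X14.413 Y3.685
G1 X3.617 Y3.685
G1 X3.617 Y27.288
G1 X0.000 Y27.288
G1 X0.000 Y0.000
; layer 2
G0 Z5.474
G0 X0.000 Y0.000
G1 X14.413 Y0.000
G1 X14.413 Y3.685
G1 X3.617 Y3.685
G1 X3.617 Y27.288
G1 X0.000 Y27.288
G1 X0.000 Y0.000
; layer 3
G0 Z8.212
G0 X0.000 Y0.000
G1 X14.413 Y0.000
G1 X14.413 Y3.685
G1 X3.617 Y3.685
G1 X3.617 Y27.288
G1 X0.000 Y27.288
G1 X0.000 Y0.000
; layer 4
G0 Z10.949
G0 X0.000 Y0.000
G1 X14.413 Y0.000
G1 X14.413 Y3.685
G1 X3.617 Y3.685
G1 X3.617 Y27.288
G1 X0.000 Y27.288
G1 X0.000 Y0.000
M2 ; end

The solid is an L-shaped prism: outer 14.4 × 27.3 mm, arm thicknesses ≈ 3.69 mm (horizontal) and 3.62 mm (vertical), extruded 10.9 mm in z. Slicing at Δz = 2.737 mm — 4 equal slices spanning the solid's height, so layer i sits at z = i·h/4 — gives 4 non-empty perimeters. Each is a 6-segment closed polygon; G0 lifts to the layer z and rapids to the start vertex, then G1 traces the edges.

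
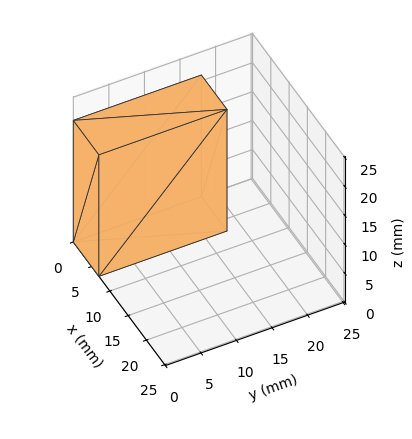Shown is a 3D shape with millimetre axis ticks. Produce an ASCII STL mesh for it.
Reading the render: the shape is a rectangular box, roughly 7 × 18 mm footprint and 21 mm tall (dimensions read to the nearest mm from the axis ticks). For the STL, each face is triangulated and given an outward normal.

solid part
  facet normal 0.0000 0.0000 -1.0000
    outer loop
      vertex 7.00 18.00 0.00
      vertex 7.00 0.00 0.00
      vertex 0.00 0.00 0.00
    endloop
  endfacet
  facet normal 0.0000 0.0000 -1.0000
    outer loop
      vertex 0.00 18.00 0.00
      vertex 7.00 18.00 0.00
      vertex 0.00 0.00 0.00
    endloop
  endfacet
  facet normal 0.0000 0.0000 1.0000
    outer loop
      vertex 0.00 0.00 21.00
      vertex 7.00 0.00 21.00
      vertex 7.00 18.00 21.00
    endloop
  endfacet
  facet normal 0.0000 0.0000 1.0000
    outer loop
      vertex 0.00 0.00 21.00
      vertex 7.00 18.00 21.00
      vertex 0.00 18.00 21.00
    endloop
  endfacet
  facet normal 0.0000 -1.0000 0.0000
    outer loop
      vertex 0.00 0.00 0.00
      vertex 7.00 0.00 0.00
      vertex 7.00 0.00 21.00
    endloop
  endfacet
  facet normal 0.0000 -1.0000 0.0000
    outer loop
      vertex 0.00 0.00 0.00
      vertex 7.00 0.00 21.00
      vertex 0.00 0.00 21.00
    endloop
  endfacet
  facet normal 0.0000 1.0000 0.0000
    outer loop
      vertex 7.00 18.00 21.00
      vertex 7.00 18.00 0.00
      vertex 0.00 18.00 0.00
    endloop
  endfacet
  facet normal 0.0000 1.0000 0.0000
    outer loop
      vertex 0.00 18.00 21.00
      vertex 7.00 18.00 21.00
      vertex 0.00 18.00 0.00
    endloop
  endfacet
  facet normal -1.0000 0.0000 0.0000
    outer loop
      vertex 0.00 18.00 21.00
      vertex 0.00 18.00 0.00
      vertex 0.00 0.00 0.00
    endloop
  endfacet
  facet normal -1.0000 0.0000 0.0000
    outer loop
      vertex 0.00 0.00 21.00
      vertex 0.00 18.00 21.00
      vertex 0.00 0.00 0.00
    endloop
  endfacet
  facet normal 1.0000 0.0000 0.0000
    outer loop
      vertex 7.00 0.00 0.00
      vertex 7.00 18.00 0.00
      vertex 7.00 18.00 21.00
    endloop
  endfacet
  facet normal 1.0000 0.0000 0.0000
    outer loop
      vertex 7.00 0.00 0.00
      vertex 7.00 18.00 21.00
      vertex 7.00 0.00 21.00
    endloop
  endfacet
endsolid part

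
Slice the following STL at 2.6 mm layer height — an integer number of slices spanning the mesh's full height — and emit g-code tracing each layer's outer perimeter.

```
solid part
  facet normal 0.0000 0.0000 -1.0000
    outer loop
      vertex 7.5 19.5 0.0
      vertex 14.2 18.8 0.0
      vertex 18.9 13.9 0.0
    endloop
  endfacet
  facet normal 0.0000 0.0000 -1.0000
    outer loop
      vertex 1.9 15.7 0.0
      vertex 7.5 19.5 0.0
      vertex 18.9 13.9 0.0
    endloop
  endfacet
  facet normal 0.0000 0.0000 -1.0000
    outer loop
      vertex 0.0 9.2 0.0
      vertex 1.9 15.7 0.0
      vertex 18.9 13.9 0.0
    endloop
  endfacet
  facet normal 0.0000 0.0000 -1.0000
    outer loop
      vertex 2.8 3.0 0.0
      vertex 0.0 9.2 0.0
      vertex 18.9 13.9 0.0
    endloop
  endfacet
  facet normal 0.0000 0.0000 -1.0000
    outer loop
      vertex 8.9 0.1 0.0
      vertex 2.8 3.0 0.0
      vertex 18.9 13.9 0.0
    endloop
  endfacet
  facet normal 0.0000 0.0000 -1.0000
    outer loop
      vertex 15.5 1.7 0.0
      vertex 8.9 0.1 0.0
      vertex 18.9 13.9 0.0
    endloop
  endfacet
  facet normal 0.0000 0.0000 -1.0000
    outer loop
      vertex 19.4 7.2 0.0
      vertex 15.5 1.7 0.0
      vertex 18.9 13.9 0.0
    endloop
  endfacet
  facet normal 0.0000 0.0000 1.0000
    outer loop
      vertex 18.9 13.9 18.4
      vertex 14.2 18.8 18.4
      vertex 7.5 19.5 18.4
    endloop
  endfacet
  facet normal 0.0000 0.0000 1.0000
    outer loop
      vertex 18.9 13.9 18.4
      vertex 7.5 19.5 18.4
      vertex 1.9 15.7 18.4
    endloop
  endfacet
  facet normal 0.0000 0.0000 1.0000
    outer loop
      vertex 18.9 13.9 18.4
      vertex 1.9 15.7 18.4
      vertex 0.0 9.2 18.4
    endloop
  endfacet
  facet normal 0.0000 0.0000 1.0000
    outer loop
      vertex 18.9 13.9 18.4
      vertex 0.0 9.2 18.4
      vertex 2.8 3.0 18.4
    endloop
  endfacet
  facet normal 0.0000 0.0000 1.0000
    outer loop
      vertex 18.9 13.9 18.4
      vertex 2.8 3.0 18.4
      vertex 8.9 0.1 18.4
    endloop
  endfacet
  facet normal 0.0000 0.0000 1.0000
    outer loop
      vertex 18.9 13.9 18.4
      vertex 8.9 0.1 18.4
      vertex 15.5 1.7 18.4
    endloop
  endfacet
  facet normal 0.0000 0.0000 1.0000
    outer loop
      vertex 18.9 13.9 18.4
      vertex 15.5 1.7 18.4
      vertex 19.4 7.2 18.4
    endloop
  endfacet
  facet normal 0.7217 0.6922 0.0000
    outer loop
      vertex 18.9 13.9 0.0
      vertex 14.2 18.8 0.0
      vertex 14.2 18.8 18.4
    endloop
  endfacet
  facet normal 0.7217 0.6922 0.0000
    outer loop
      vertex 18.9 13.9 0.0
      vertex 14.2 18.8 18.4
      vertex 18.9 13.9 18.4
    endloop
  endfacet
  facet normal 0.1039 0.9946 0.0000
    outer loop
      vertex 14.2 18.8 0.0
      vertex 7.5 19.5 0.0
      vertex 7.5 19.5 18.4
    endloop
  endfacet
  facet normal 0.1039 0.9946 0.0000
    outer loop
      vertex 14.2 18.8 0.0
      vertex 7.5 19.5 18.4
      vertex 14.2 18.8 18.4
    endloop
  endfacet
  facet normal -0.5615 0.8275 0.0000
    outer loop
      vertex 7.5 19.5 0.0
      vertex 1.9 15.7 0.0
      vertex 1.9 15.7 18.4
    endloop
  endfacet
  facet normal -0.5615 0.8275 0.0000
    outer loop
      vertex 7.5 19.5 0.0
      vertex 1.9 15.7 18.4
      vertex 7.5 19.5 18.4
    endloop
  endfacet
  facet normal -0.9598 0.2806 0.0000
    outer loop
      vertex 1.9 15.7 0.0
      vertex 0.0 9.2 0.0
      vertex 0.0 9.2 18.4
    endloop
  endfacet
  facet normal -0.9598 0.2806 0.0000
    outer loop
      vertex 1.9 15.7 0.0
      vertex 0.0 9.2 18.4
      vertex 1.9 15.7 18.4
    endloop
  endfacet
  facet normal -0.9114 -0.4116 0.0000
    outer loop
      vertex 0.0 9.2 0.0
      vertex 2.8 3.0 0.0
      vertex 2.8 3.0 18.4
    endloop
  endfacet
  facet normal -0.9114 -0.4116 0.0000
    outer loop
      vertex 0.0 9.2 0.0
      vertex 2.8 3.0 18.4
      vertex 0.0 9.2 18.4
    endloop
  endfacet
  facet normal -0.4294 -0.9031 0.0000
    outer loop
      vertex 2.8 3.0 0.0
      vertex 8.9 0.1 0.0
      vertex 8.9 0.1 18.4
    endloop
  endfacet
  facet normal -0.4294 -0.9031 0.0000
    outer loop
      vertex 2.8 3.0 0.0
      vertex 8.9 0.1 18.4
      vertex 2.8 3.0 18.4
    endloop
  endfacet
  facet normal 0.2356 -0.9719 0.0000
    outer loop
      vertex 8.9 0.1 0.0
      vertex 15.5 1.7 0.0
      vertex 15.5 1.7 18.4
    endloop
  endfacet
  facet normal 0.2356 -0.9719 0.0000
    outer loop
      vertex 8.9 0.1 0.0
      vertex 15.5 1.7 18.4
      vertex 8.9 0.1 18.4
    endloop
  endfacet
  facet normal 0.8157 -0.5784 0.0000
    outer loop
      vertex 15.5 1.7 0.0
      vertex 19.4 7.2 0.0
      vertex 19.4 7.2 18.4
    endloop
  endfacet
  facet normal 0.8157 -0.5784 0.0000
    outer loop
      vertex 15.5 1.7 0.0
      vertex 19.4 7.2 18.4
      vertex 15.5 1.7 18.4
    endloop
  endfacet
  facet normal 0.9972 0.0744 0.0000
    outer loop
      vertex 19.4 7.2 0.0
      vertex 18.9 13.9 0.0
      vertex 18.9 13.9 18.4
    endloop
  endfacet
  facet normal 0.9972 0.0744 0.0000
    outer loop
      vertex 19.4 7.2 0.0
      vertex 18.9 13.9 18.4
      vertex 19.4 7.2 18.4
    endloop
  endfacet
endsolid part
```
; perimeter-only toolpath
G21 ; units = mm
G90 ; absolute positioning
G28 ; home
; layer 1
G0 Z2.6
G0 X18.9 Y13.9
G1 X14.2 Y18.8
G1 X7.5 Y19.5
G1 X1.9 Y15.7
G1 X0.0 Y9.2
G1 X2.8 Y3.0
G1 X8.9 Y0.1
G1 X15.5 Y1.7
G1 X19.4 Y7.2
G1 X18.9 Y13.9
; layer 2
G0 Z5.3
G0 X18.9 Y13.9
G1 X14.2 Y18.8
G1 X7.5 Y19.5
G1 X1.9 Y15.7
G1 X0.0 Y9.2
G1 X2.8 Y3.0
G1 X8.9 Y0.1
G1 X15.5 Y1.7
G1 X19.4 Y7.2
G1 X18.9 Y13.9
; layer 3
G0 Z7.9
G0 X18.9 Y13.9
G1 X14.2 Y18.8
G1 X7.5 Y19.5
G1 X1.9 Y15.7
G1 X0.0 Y9.2
G1 X2.8 Y3.0
G1 X8.9 Y0.1
G1 X15.5 Y1.7
G1 X19.4 Y7.2
G1 X18.9 Y13.9
; layer 4
G0 Z10.5
G0 X18.9 Y13.9
G1 X14.2 Y18.8
G1 X7.5 Y19.5
G1 X1.9 Y15.7
G1 X0.0 Y9.2
G1 X2.8 Y3.0
G1 X8.9 Y0.1
G1 X15.5 Y1.7
G1 X19.4 Y7.2
G1 X18.9 Y13.9
; layer 5
G0 Z13.1
G0 X18.9 Y13.9
G1 X14.2 Y18.8
G1 X7.5 Y19.5
G1 X1.9 Y15.7
G1 X0.0 Y9.2
G1 X2.8 Y3.0
G1 X8.9 Y0.1
G1 X15.5 Y1.7
G1 X19.4 Y7.2
G1 X18.9 Y13.9
; layer 6
G0 Z15.8
G0 X18.9 Y13.9
G1 X14.2 Y18.8
G1 X7.5 Y19.5
G1 X1.9 Y15.7
G1 X0.0 Y9.2
G1 X2.8 Y3.0
G1 X8.9 Y0.1
G1 X15.5 Y1.7
G1 X19.4 Y7.2
G1 X18.9 Y13.9
; layer 7
G0 Z18.4
G0 X18.9 Y13.9
G1 X14.2 Y18.8
G1 X7.5 Y19.5
G1 X1.9 Y15.7
G1 X0.0 Y9.2
G1 X2.8 Y3.0
G1 X8.9 Y0.1
G1 X15.5 Y1.7
G1 X19.4 Y7.2
G1 X18.9 Y13.9
M2 ; end

The solid is a regular 9-sided prism (a cylinder approximated with 9 flat sides), circumscribed radius ≈ 9.9 mm, height ≈ 18.4 mm. Slicing at Δz = 2.6 mm — 7 equal slices spanning the solid's height, so layer i sits at z = i·h/7 — gives 7 non-empty perimeters. Each is a 9-segment closed polygon; G0 lifts to the layer z and rapids to the start vertex, then G1 traces the edges.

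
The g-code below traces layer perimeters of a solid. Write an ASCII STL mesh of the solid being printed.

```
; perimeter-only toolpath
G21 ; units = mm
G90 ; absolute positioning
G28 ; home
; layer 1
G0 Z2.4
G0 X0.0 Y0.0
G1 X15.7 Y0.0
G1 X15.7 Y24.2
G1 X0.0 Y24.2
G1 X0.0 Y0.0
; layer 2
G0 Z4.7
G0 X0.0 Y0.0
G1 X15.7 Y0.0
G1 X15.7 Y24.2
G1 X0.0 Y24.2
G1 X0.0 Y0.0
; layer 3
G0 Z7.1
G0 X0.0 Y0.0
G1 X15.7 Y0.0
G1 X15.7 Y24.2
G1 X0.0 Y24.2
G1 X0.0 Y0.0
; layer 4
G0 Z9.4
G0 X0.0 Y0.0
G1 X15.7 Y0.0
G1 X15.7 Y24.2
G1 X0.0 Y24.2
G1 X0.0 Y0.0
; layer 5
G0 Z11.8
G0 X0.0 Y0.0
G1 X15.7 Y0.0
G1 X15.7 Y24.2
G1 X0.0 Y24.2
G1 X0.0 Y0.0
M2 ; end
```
solid part
  facet normal 0.0000 0.0000 -1.0000
    outer loop
      vertex 15.7 24.2 0.0
      vertex 15.7 0.0 0.0
      vertex 0.0 0.0 0.0
    endloop
  endfacet
  facet normal 0.0000 0.0000 -1.0000
    outer loop
      vertex 0.0 24.2 0.0
      vertex 15.7 24.2 0.0
      vertex 0.0 0.0 0.0
    endloop
  endfacet
  facet normal 0.0000 0.0000 1.0000
    outer loop
      vertex 0.0 0.0 11.8
      vertex 15.7 0.0 11.8
      vertex 15.7 24.2 11.8
    endloop
  endfacet
  facet normal 0.0000 0.0000 1.0000
    outer loop
      vertex 0.0 0.0 11.8
      vertex 15.7 24.2 11.8
      vertex 0.0 24.2 11.8
    endloop
  endfacet
  facet normal 0.0000 -1.0000 0.0000
    outer loop
      vertex 0.0 0.0 0.0
      vertex 15.7 0.0 0.0
      vertex 15.7 0.0 11.8
    endloop
  endfacet
  facet normal 0.0000 -1.0000 0.0000
    outer loop
      vertex 0.0 0.0 0.0
      vertex 15.7 0.0 11.8
      vertex 0.0 0.0 11.8
    endloop
  endfacet
  facet normal 0.0000 1.0000 0.0000
    outer loop
      vertex 15.7 24.2 11.8
      vertex 15.7 24.2 0.0
      vertex 0.0 24.2 0.0
    endloop
  endfacet
  facet normal 0.0000 1.0000 0.0000
    outer loop
      vertex 0.0 24.2 11.8
      vertex 15.7 24.2 11.8
      vertex 0.0 24.2 0.0
    endloop
  endfacet
  facet normal -1.0000 0.0000 0.0000
    outer loop
      vertex 0.0 24.2 11.8
      vertex 0.0 24.2 0.0
      vertex 0.0 0.0 0.0
    endloop
  endfacet
  facet normal -1.0000 0.0000 0.0000
    outer loop
      vertex 0.0 0.0 11.8
      vertex 0.0 24.2 11.8
      vertex 0.0 0.0 0.0
    endloop
  endfacet
  facet normal 1.0000 0.0000 0.0000
    outer loop
      vertex 15.7 0.0 0.0
      vertex 15.7 24.2 0.0
      vertex 15.7 24.2 11.8
    endloop
  endfacet
  facet normal 1.0000 0.0000 0.0000
    outer loop
      vertex 15.7 0.0 0.0
      vertex 15.7 24.2 11.8
      vertex 15.7 0.0 11.8
    endloop
  endfacet
endsolid part

The G0 Z moves step by Δz≈2.4 mm. Every layer's G1 loop is the same polygon, so the solid is a straight extrusion of it from z=0 to z≈11.8. Closing with flat bottom and top caps and triangulating gives 12 facets — a rectangular box, roughly 15.7 × 24.2 mm footprint and 11.8 mm tall.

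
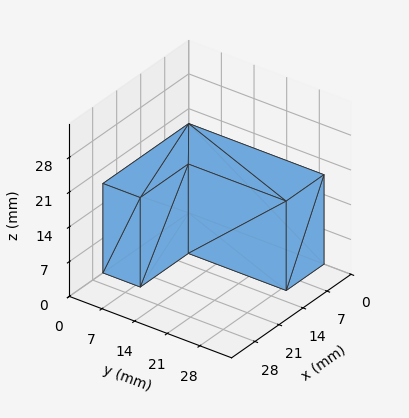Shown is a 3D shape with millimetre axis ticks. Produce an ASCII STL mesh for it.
Reading the render: the shape is an L-shaped prism: outer 25 × 29 mm, arm thicknesses ≈ 8 mm (horizontal) and 11 mm (vertical), extruded 18 mm in z (dimensions read to the nearest mm from the axis ticks). For the STL, each face is triangulated and given an outward normal.

solid part
  facet normal 0.0000 0.0000 -1.0000
    outer loop
      vertex 25.000 8.000 0.000
      vertex 25.000 0.000 0.000
      vertex 0.000 0.000 0.000
    endloop
  endfacet
  facet normal 0.0000 0.0000 -1.0000
    outer loop
      vertex 11.000 8.000 0.000
      vertex 25.000 8.000 0.000
      vertex 0.000 0.000 0.000
    endloop
  endfacet
  facet normal 0.0000 0.0000 -1.0000
    outer loop
      vertex 11.000 29.000 0.000
      vertex 11.000 8.000 0.000
      vertex 0.000 0.000 0.000
    endloop
  endfacet
  facet normal 0.0000 0.0000 -1.0000
    outer loop
      vertex 0.000 29.000 0.000
      vertex 11.000 29.000 0.000
      vertex 0.000 0.000 0.000
    endloop
  endfacet
  facet normal 0.0000 0.0000 1.0000
    outer loop
      vertex 0.000 0.000 18.000
      vertex 25.000 0.000 18.000
      vertex 25.000 8.000 18.000
    endloop
  endfacet
  facet normal 0.0000 0.0000 1.0000
    outer loop
      vertex 0.000 0.000 18.000
      vertex 25.000 8.000 18.000
      vertex 11.000 8.000 18.000
    endloop
  endfacet
  facet normal 0.0000 0.0000 1.0000
    outer loop
      vertex 0.000 0.000 18.000
      vertex 11.000 8.000 18.000
      vertex 11.000 29.000 18.000
    endloop
  endfacet
  facet normal 0.0000 0.0000 1.0000
    outer loop
      vertex 0.000 0.000 18.000
      vertex 11.000 29.000 18.000
      vertex 0.000 29.000 18.000
    endloop
  endfacet
  facet normal 0.0000 -1.0000 0.0000
    outer loop
      vertex 0.000 0.000 0.000
      vertex 25.000 0.000 0.000
      vertex 25.000 0.000 18.000
    endloop
  endfacet
  facet normal 0.0000 -1.0000 0.0000
    outer loop
      vertex 0.000 0.000 0.000
      vertex 25.000 0.000 18.000
      vertex 0.000 0.000 18.000
    endloop
  endfacet
  facet normal 1.0000 0.0000 0.0000
    outer loop
      vertex 25.000 0.000 0.000
      vertex 25.000 8.000 0.000
      vertex 25.000 8.000 18.000
    endloop
  endfacet
  facet normal 1.0000 0.0000 0.0000
    outer loop
      vertex 25.000 0.000 0.000
      vertex 25.000 8.000 18.000
      vertex 25.000 0.000 18.000
    endloop
  endfacet
  facet normal 0.0000 1.0000 0.0000
    outer loop
      vertex 25.000 8.000 0.000
      vertex 11.000 8.000 0.000
      vertex 11.000 8.000 18.000
    endloop
  endfacet
  facet normal 0.0000 1.0000 0.0000
    outer loop
      vertex 25.000 8.000 0.000
      vertex 11.000 8.000 18.000
      vertex 25.000 8.000 18.000
    endloop
  endfacet
  facet normal 1.0000 0.0000 0.0000
    outer loop
      vertex 11.000 8.000 0.000
      vertex 11.000 29.000 0.000
      vertex 11.000 29.000 18.000
    endloop
  endfacet
  facet normal 1.0000 0.0000 0.0000
    outer loop
      vertex 11.000 8.000 0.000
      vertex 11.000 29.000 18.000
      vertex 11.000 8.000 18.000
    endloop
  endfacet
  facet normal 0.0000 1.0000 0.0000
    outer loop
      vertex 11.000 29.000 0.000
      vertex 0.000 29.000 0.000
      vertex 0.000 29.000 18.000
    endloop
  endfacet
  facet normal 0.0000 1.0000 0.0000
    outer loop
      vertex 11.000 29.000 0.000
      vertex 0.000 29.000 18.000
      vertex 11.000 29.000 18.000
    endloop
  endfacet
  facet normal -1.0000 0.0000 0.0000
    outer loop
      vertex 0.000 29.000 0.000
      vertex 0.000 0.000 0.000
      vertex 0.000 0.000 18.000
    endloop
  endfacet
  facet normal -1.0000 0.0000 0.0000
    outer loop
      vertex 0.000 29.000 0.000
      vertex 0.000 0.000 18.000
      vertex 0.000 29.000 18.000
    endloop
  endfacet
endsolid part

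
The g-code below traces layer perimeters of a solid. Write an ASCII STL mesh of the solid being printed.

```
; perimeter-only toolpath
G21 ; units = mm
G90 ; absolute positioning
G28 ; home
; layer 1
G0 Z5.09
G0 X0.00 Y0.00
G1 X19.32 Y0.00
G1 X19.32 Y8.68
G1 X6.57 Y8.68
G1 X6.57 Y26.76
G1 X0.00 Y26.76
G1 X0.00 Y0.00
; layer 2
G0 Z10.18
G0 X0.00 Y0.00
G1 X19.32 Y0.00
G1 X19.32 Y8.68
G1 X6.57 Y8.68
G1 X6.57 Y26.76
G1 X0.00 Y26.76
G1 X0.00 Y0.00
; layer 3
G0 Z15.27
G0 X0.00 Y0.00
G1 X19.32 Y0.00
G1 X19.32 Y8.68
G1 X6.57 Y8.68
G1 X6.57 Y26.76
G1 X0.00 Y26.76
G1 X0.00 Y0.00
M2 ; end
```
solid part
  facet normal 0.0000 0.0000 -1.0000
    outer loop
      vertex 19.32 8.68 0.00
      vertex 19.32 0.00 0.00
      vertex 0.00 0.00 0.00
    endloop
  endfacet
  facet normal 0.0000 0.0000 -1.0000
    outer loop
      vertex 6.57 8.68 0.00
      vertex 19.32 8.68 0.00
      vertex 0.00 0.00 0.00
    endloop
  endfacet
  facet normal 0.0000 0.0000 -1.0000
    outer loop
      vertex 6.57 26.76 0.00
      vertex 6.57 8.68 0.00
      vertex 0.00 0.00 0.00
    endloop
  endfacet
  facet normal 0.0000 0.0000 -1.0000
    outer loop
      vertex 0.00 26.76 0.00
      vertex 6.57 26.76 0.00
      vertex 0.00 0.00 0.00
    endloop
  endfacet
  facet normal 0.0000 0.0000 1.0000
    outer loop
      vertex 0.00 0.00 15.27
      vertex 19.32 0.00 15.27
      vertex 19.32 8.68 15.27
    endloop
  endfacet
  facet normal 0.0000 0.0000 1.0000
    outer loop
      vertex 0.00 0.00 15.27
      vertex 19.32 8.68 15.27
      vertex 6.57 8.68 15.27
    endloop
  endfacet
  facet normal 0.0000 0.0000 1.0000
    outer loop
      vertex 0.00 0.00 15.27
      vertex 6.57 8.68 15.27
      vertex 6.57 26.76 15.27
    endloop
  endfacet
  facet normal 0.0000 0.0000 1.0000
    outer loop
      vertex 0.00 0.00 15.27
      vertex 6.57 26.76 15.27
      vertex 0.00 26.76 15.27
    endloop
  endfacet
  facet normal 0.0000 -1.0000 0.0000
    outer loop
      vertex 0.00 0.00 0.00
      vertex 19.32 0.00 0.00
      vertex 19.32 0.00 15.27
    endloop
  endfacet
  facet normal 0.0000 -1.0000 0.0000
    outer loop
      vertex 0.00 0.00 0.00
      vertex 19.32 0.00 15.27
      vertex 0.00 0.00 15.27
    endloop
  endfacet
  facet normal 1.0000 0.0000 0.0000
    outer loop
      vertex 19.32 0.00 0.00
      vertex 19.32 8.68 0.00
      vertex 19.32 8.68 15.27
    endloop
  endfacet
  facet normal 1.0000 0.0000 0.0000
    outer loop
      vertex 19.32 0.00 0.00
      vertex 19.32 8.68 15.27
      vertex 19.32 0.00 15.27
    endloop
  endfacet
  facet normal 0.0000 1.0000 0.0000
    outer loop
      vertex 19.32 8.68 0.00
      vertex 6.57 8.68 0.00
      vertex 6.57 8.68 15.27
    endloop
  endfacet
  facet normal 0.0000 1.0000 0.0000
    outer loop
      vertex 19.32 8.68 0.00
      vertex 6.57 8.68 15.27
      vertex 19.32 8.68 15.27
    endloop
  endfacet
  facet normal 1.0000 0.0000 0.0000
    outer loop
      vertex 6.57 8.68 0.00
      vertex 6.57 26.76 0.00
      vertex 6.57 26.76 15.27
    endloop
  endfacet
  facet normal 1.0000 0.0000 0.0000
    outer loop
      vertex 6.57 8.68 0.00
      vertex 6.57 26.76 15.27
      vertex 6.57 8.68 15.27
    endloop
  endfacet
  facet normal 0.0000 1.0000 0.0000
    outer loop
      vertex 6.57 26.76 0.00
      vertex 0.00 26.76 0.00
      vertex 0.00 26.76 15.27
    endloop
  endfacet
  facet normal 0.0000 1.0000 0.0000
    outer loop
      vertex 6.57 26.76 0.00
      vertex 0.00 26.76 15.27
      vertex 6.57 26.76 15.27
    endloop
  endfacet
  facet normal -1.0000 0.0000 0.0000
    outer loop
      vertex 0.00 26.76 0.00
      vertex 0.00 0.00 0.00
      vertex 0.00 0.00 15.27
    endloop
  endfacet
  facet normal -1.0000 0.0000 0.0000
    outer loop
      vertex 0.00 26.76 0.00
      vertex 0.00 0.00 15.27
      vertex 0.00 26.76 15.27
    endloop
  endfacet
endsolid part

The G0 Z moves step by Δz≈5.09 mm. Every layer's G1 loop is the same polygon, so the solid is a straight extrusion of it from z=0 to z≈15.3. Closing with flat bottom and top caps and triangulating gives 20 facets — an L-shaped prism: outer 19.3 × 26.8 mm, arm thicknesses ≈ 8.68 mm (horizontal) and 6.57 mm (vertical), extruded 15.3 mm in z.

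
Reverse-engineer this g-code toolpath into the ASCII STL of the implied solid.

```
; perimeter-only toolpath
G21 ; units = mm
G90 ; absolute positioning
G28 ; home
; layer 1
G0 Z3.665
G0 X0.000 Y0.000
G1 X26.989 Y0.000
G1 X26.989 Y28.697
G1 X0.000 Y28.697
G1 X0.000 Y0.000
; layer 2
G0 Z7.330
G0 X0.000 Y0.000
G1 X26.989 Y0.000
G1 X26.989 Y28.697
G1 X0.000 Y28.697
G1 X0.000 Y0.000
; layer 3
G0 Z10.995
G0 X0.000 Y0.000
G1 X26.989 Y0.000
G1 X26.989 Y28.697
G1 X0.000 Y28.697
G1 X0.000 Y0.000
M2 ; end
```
solid part
  facet normal 0.0000 0.0000 -1.0000
    outer loop
      vertex 26.989 28.697 0.000
      vertex 26.989 0.000 0.000
      vertex 0.000 0.000 0.000
    endloop
  endfacet
  facet normal 0.0000 0.0000 -1.0000
    outer loop
      vertex 0.000 28.697 0.000
      vertex 26.989 28.697 0.000
      vertex 0.000 0.000 0.000
    endloop
  endfacet
  facet normal 0.0000 0.0000 1.0000
    outer loop
      vertex 0.000 0.000 10.995
      vertex 26.989 0.000 10.995
      vertex 26.989 28.697 10.995
    endloop
  endfacet
  facet normal 0.0000 0.0000 1.0000
    outer loop
      vertex 0.000 0.000 10.995
      vertex 26.989 28.697 10.995
      vertex 0.000 28.697 10.995
    endloop
  endfacet
  facet normal 0.0000 -1.0000 0.0000
    outer loop
      vertex 0.000 0.000 0.000
      vertex 26.989 0.000 0.000
      vertex 26.989 0.000 10.995
    endloop
  endfacet
  facet normal 0.0000 -1.0000 0.0000
    outer loop
      vertex 0.000 0.000 0.000
      vertex 26.989 0.000 10.995
      vertex 0.000 0.000 10.995
    endloop
  endfacet
  facet normal 0.0000 1.0000 0.0000
    outer loop
      vertex 26.989 28.697 10.995
      vertex 26.989 28.697 0.000
      vertex 0.000 28.697 0.000
    endloop
  endfacet
  facet normal 0.0000 1.0000 0.0000
    outer loop
      vertex 0.000 28.697 10.995
      vertex 26.989 28.697 10.995
      vertex 0.000 28.697 0.000
    endloop
  endfacet
  facet normal -1.0000 0.0000 0.0000
    outer loop
      vertex 0.000 28.697 10.995
      vertex 0.000 28.697 0.000
      vertex 0.000 0.000 0.000
    endloop
  endfacet
  facet normal -1.0000 0.0000 0.0000
    outer loop
      vertex 0.000 0.000 10.995
      vertex 0.000 28.697 10.995
      vertex 0.000 0.000 0.000
    endloop
  endfacet
  facet normal 1.0000 0.0000 0.0000
    outer loop
      vertex 26.989 0.000 0.000
      vertex 26.989 28.697 0.000
      vertex 26.989 28.697 10.995
    endloop
  endfacet
  facet normal 1.0000 0.0000 0.0000
    outer loop
      vertex 26.989 0.000 0.000
      vertex 26.989 28.697 10.995
      vertex 26.989 0.000 10.995
    endloop
  endfacet
endsolid part

The G0 Z moves step by Δz≈3.665 mm. Every layer's G1 loop is the same polygon, so the solid is a straight extrusion of it from z=0 to z≈11. Closing with flat bottom and top caps and triangulating gives 12 facets — a rectangular box, roughly 27 × 28.7 mm footprint and 11 mm tall.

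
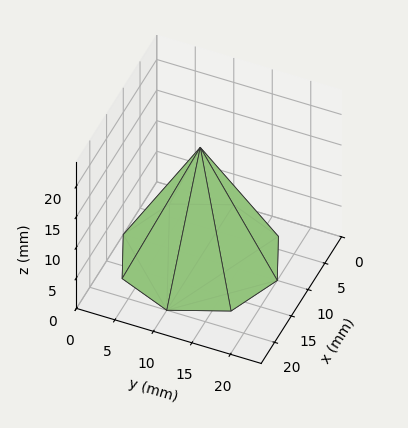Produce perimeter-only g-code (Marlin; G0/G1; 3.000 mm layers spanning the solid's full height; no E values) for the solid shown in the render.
Reading the render: the shape is a regular 8-sided pyramid, base circumscribed radius ≈ 10 mm, apex at z ≈ 18 mm (dimensions read to the nearest mm from the axis ticks). For the g-code, the solid's height is divided into equal slices at the stated Δz and each level perimeter traced with G1 moves after a G0 lift.

; perimeter-only toolpath
G21 ; units = mm
G90 ; absolute positioning
G28 ; home
; layer 1
G0 Z3.000
G0 X18.333 Y10.000
G1 X15.893 Y15.893
G1 X10.000 Y18.333
G1 X4.107 Y15.893
G1 X1.667 Y10.000
G1 X4.107 Y4.107
G1 X10.000 Y1.667
G1 X15.893 Y4.107
G1 X18.333 Y10.000
; layer 2
G0 Z6.000
G0 X16.667 Y10.000
G1 X14.714 Y14.714
G1 X10.000 Y16.667
G1 X5.286 Y14.714
G1 X3.333 Y10.000
G1 X5.286 Y5.286
G1 X10.000 Y3.333
G1 X14.714 Y5.286
G1 X16.667 Y10.000
; layer 3
G0 Z9.000
G0 X15.000 Y10.000
G1 X13.536 Y13.536
G1 X10.000 Y15.000
G1 X6.465 Y13.536
G1 X5.000 Y10.000
G1 X6.465 Y6.465
G1 X10.000 Y5.000
G1 X13.536 Y6.465
G1 X15.000 Y10.000
; layer 4
G0 Z12.000
G0 X13.333 Y10.000
G1 X12.357 Y12.357
G1 X10.000 Y13.333
G1 X7.643 Y12.357
G1 X6.667 Y10.000
G1 X7.643 Y7.643
G1 X10.000 Y6.667
G1 X12.357 Y7.643
G1 X13.333 Y10.000
; layer 5
G0 Z15.000
G0 X11.667 Y10.000
G1 X11.178 Y11.178
G1 X10.000 Y11.667
G1 X8.822 Y11.178
G1 X8.333 Y10.000
G1 X8.822 Y8.822
G1 X10.000 Y8.333
G1 X11.178 Y8.822
G1 X11.667 Y10.000
M2 ; end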